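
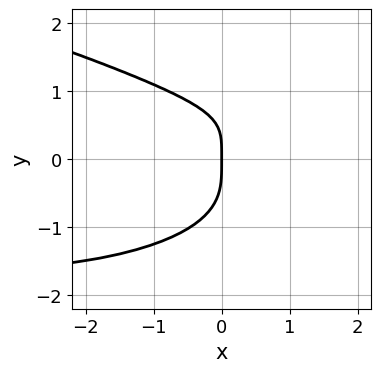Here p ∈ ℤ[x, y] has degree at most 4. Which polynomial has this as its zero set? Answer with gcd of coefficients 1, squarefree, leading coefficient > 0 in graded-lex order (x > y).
3*y^4 - x^2*y + 2*x*y^2 - 2*x*y + 3*x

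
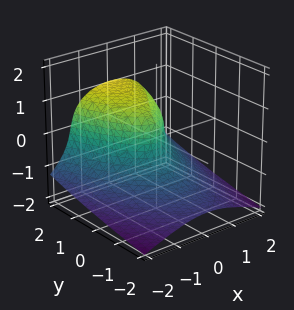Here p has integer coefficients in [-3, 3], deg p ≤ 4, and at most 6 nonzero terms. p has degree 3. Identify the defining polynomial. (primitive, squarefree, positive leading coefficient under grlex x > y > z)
deg p = 3. The shape is more complex than any degree-2 surface.
From the visible intercepts: it meets the y-axis at y = 0 (among the integer gridlines); it crosses the x-axis at the gridline x = 0; one z-axis crossing is at z = 0.
Putting this together gives p.

3*z^3 + 3*x^2 + y*z - 3*y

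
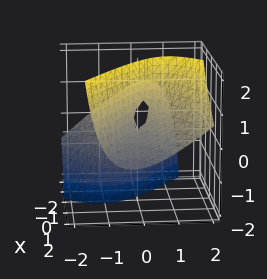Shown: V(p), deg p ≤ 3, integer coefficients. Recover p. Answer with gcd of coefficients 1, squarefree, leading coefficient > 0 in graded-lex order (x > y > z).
Degree: the shape is more complex than any degree-1 surface, so deg p = 2.
From the axis intercepts and sections: it crosses the z-axis at the gridline z = 0; it crosses the y-axis at the gridline y = 0.
Fitting integer coefficients to these (and the overall shape) gives p.

x^2 + 3*x*z - 3*y^2 + 3*y*z + z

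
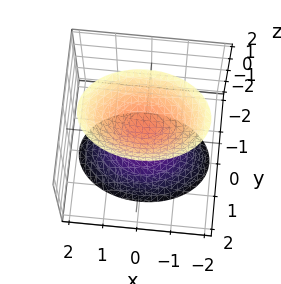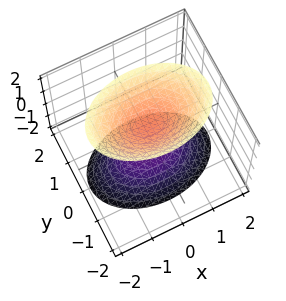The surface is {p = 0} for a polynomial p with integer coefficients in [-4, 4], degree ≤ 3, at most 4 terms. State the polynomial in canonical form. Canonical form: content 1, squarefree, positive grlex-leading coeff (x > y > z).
First, there are 2 components. They look like related sheets of one shape, so recover p as a whole.
Then, deg p = 2. Two sheets facing apart; a quadric.
Then, symmetries: the y ↦ −y reflection is a symmetry, so y appears only in even powers; mirror symmetry x ↦ −x ⇒ only even powers of x; the z ↦ −z reflection is a symmetry, so z appears only in even powers.
Then, from the visible intercepts: the z-axis gridline crossings are at z ∈ {-1, 1}; it misses every integer gridline on the y-axis; no x-intercept at any integer in the box.
Finally, together with the visible shape, these determine p as stated.

x^2 + 2*y^2 - z^2 + 1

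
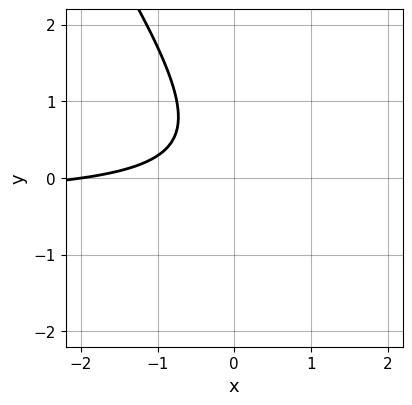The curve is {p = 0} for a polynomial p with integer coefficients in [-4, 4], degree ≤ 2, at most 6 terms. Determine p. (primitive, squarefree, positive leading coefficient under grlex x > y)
3*x*y + 2*y^2 + x - y + 2

1. The degree is 2 — no degree-1 curve has this shape.
2. Reading off the gridlines: one x-axis crossing is at x = -2; no y-intercept at any integer in the box.
3. Fitting integer coefficients to these (and the overall shape) gives p.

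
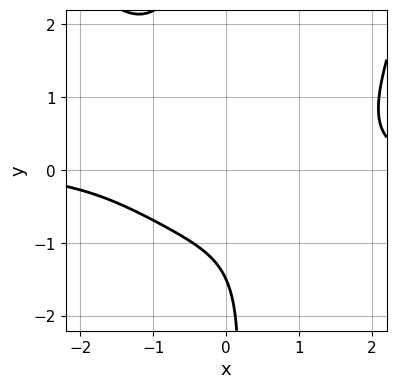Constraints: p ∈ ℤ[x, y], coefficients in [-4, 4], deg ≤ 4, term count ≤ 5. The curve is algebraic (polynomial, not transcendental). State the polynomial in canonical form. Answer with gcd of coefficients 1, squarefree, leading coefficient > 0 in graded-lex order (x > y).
(a) Degree: the shape is more complex than any degree-3 curve, so deg p = 4.
(b) From the visible intercepts: no x-intercept at any integer in the box.
(c) Together with the visible shape, these determine p as stated.

x^3*y - 2*x*y^2 - 2*y - 3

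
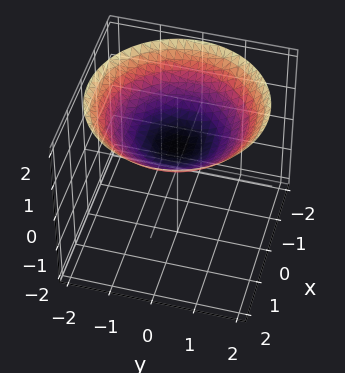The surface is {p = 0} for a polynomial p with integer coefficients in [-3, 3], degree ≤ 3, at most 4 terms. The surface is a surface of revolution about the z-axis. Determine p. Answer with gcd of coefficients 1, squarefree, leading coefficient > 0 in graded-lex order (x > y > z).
First, the degree is 2 — no degree-1 surface has this shape.
Next, symmetries: the surface is invariant under rotation about z: p = q(x² + y², z).
Next, against the integer gridlines: it misses every integer gridline on the y-axis; a circular section at z = 1 has radius exactly 1.
Finally, the integer polynomial consistent with all of this is the stated p.

x^2 + y^2 - 3*z + 2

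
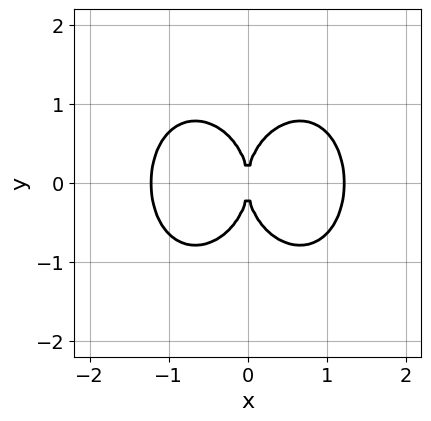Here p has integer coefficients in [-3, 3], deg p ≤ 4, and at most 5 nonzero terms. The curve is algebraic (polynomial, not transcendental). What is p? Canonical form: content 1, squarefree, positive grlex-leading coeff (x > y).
Degree: the shape is more complex than any degree-3 curve, so deg p = 4.
Symmetries: the x ↦ −x reflection is a symmetry, so x appears only in even powers; the y ↦ −y reflection is a symmetry, so y appears only in even powers.
Observable constraints: it crosses the y-axis at the gridline y = 0; it meets the x-axis at x = 0 (among the integer gridlines).
Assembling these constraints gives the stated polynomial.

2*x^4 + 2*x^2*y^2 + y^4 - 3*x^2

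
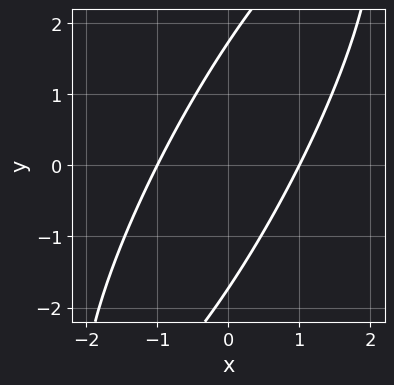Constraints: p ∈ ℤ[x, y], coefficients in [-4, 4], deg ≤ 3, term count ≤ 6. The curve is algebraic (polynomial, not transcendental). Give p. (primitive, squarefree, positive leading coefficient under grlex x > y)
3*x^2 - 3*x*y + y^2 - 3

1. The degree is 2 — the shape is more complex than any degree-1 curve.
2. Checking where it meets the axes: the x-axis gridline crossings are at x ∈ {-1, 1}.
3. Fitting integer coefficients to these (and the overall shape) gives p.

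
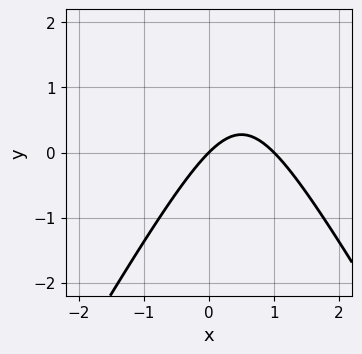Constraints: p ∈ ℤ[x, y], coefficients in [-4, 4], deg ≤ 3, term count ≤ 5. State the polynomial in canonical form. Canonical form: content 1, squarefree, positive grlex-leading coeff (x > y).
3*x^2 - y^2 - 3*x + 3*y

deg p = 2. No degree-1 curve has this shape.
From the visible intercepts: it crosses the y-axis at the gridline y = 0; among the integer gridlines, it crosses the x-axis at x ∈ {0, 1}.
Together with the visible shape, these determine p as stated.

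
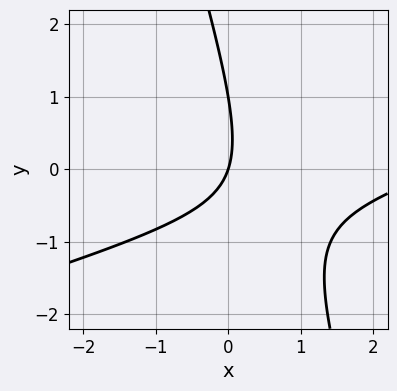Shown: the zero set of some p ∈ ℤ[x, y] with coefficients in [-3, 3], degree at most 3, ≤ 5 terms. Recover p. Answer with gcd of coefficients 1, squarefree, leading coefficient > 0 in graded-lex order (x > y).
x^2 - 3*x*y - y^2 - 3*x + y

First, degree: a generic line meets the curve in up to 2 points, so deg p = 2.
Then, reading off the gridlines: one x-axis crossing is at x = 0; among the integer gridlines, it crosses the y-axis at y ∈ {0, 1}.
Finally, the integer polynomial consistent with all of this is the stated p.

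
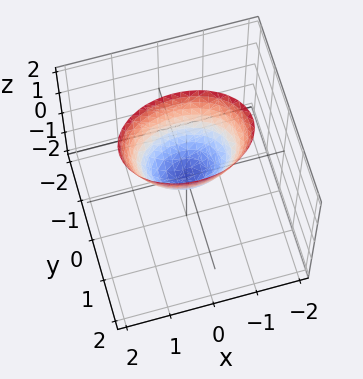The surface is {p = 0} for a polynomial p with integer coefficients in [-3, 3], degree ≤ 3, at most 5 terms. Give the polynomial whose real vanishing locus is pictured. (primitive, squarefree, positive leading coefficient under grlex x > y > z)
x^2 + 2*y^2 - z

The degree is 2 — a paraboloid; a quadric.
Symmetries: the x ↦ −x reflection is a symmetry, so x appears only in even powers; mirror symmetry y ↦ −y ⇒ only even powers of y.
Checking where it meets the axes: it meets the z-axis at z = 0 (among the integer gridlines); it meets the x-axis at x = 0 (among the integer gridlines); it meets the y-axis at y = 0 (among the integer gridlines).
Assembling these constraints gives the stated polynomial.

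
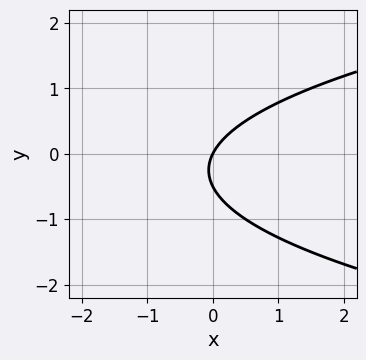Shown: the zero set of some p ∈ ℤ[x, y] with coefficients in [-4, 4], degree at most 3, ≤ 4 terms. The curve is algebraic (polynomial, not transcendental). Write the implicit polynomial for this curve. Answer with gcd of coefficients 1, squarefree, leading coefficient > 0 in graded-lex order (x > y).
First, degree: a generic line meets the curve in up to 2 points, so deg p = 2.
Next, against the integer gridlines: it meets the y-axis at y = 0 (among the integer gridlines); it meets the x-axis at x = 0 (among the integer gridlines).
Finally, assembling these constraints gives the stated polynomial.

2*y^2 - 2*x + y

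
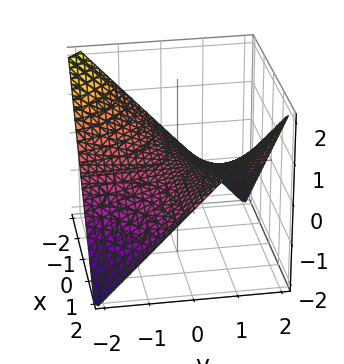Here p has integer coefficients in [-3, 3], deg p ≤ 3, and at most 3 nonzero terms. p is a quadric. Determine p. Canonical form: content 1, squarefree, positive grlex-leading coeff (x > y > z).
(a) The degree is 2 — a saddle surface; a quadric.
(b) Observable constraints: it meets the z-axis at z = 0 (among the integer gridlines); the visible x-axis segment lies entirely on the surface; every point of the y-axis in the box is on the surface.
(c) The integer polynomial consistent with all of this is the stated p.

x*y - 2*z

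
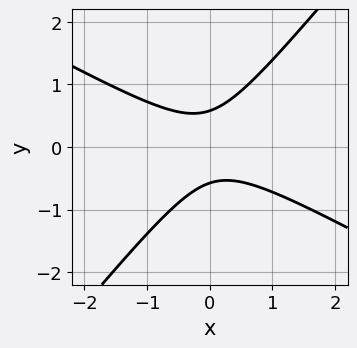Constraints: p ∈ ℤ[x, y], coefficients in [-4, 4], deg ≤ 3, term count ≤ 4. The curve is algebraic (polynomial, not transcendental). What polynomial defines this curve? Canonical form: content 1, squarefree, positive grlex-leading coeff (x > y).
2*x^2 + 2*x*y - 3*y^2 + 1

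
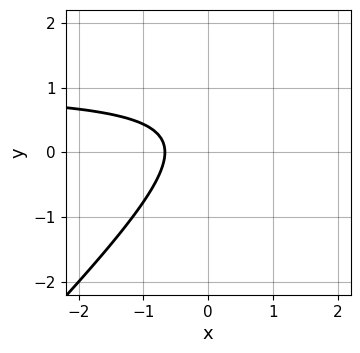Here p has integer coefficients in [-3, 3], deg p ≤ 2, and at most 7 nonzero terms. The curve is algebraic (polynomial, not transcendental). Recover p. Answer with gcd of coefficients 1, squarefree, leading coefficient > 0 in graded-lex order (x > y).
1. deg p = 2. No degree-1 curve has this shape.
2. From the visible intercepts: no y-intercept at any integer in the box.
3. These observations pin down the coefficients.

3*x*y - 3*y^2 - 3*x + 2*y - 2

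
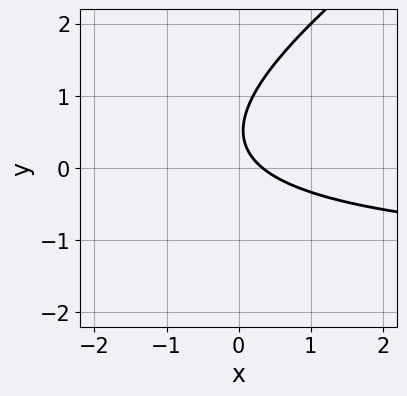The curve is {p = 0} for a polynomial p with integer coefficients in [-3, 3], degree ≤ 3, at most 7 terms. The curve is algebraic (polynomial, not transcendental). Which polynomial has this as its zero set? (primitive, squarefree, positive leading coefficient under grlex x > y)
1. deg p = 2. The shape is more complex than any degree-1 curve.
2. From the axis intercepts and sections: no y-intercept at any integer in the box.
3. Solving for integer coefficients yields p as stated.

2*x*y - 3*y^2 + 3*x + 3*y - 1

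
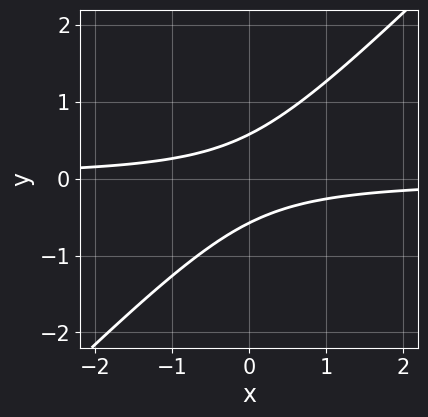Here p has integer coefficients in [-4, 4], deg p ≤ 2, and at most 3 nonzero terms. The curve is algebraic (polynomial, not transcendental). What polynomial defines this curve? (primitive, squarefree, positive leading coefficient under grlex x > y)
(a) The degree is 2 — no degree-1 curve has this shape.
(b) Observable constraints: no x-intercept at any integer in the box.
(c) Fitting integer coefficients to these (and the overall shape) gives p.

3*x*y - 3*y^2 + 1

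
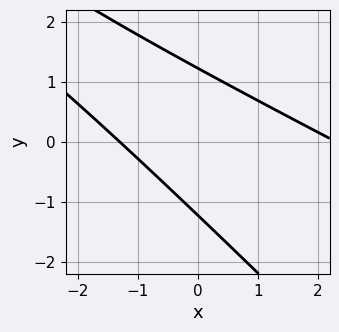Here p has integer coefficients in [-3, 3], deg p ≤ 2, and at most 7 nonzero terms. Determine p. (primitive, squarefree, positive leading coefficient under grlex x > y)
First, the degree is 2 — the shape is more complex than any degree-1 curve.
Finally, the integer polynomial consistent with all of this is the stated p.

x^2 + 3*x*y + 2*y^2 - x - 3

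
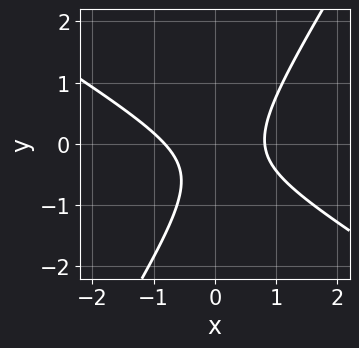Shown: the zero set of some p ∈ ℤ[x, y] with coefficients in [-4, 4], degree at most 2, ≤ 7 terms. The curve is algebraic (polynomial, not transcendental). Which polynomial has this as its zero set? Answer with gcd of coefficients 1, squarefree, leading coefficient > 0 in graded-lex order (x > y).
3*x^2 + 3*x*y - 3*y^2 - 2*y - 2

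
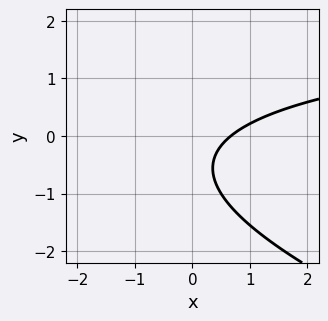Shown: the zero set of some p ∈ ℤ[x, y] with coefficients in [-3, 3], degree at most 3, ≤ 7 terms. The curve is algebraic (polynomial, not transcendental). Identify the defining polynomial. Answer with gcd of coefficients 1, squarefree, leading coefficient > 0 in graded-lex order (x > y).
x*y + 3*y^2 - 3*x + 3*y + 2

The degree is 2 — no degree-1 curve has this shape.
Observable constraints: no y-intercept at any integer in the box.
Together with the visible shape, these determine p as stated.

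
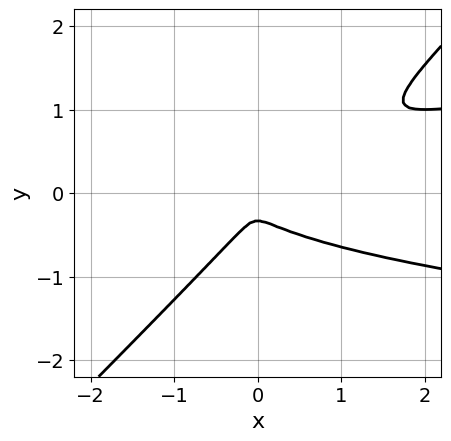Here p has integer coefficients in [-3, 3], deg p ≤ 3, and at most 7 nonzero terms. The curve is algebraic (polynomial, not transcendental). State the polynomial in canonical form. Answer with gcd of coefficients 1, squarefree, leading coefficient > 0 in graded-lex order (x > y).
3*x*y^2 - 3*y^3 - x^2 + x*y - y^2

First, degree: the shape is more complex than any degree-2 curve, so deg p = 3.
Finally, putting this together gives p.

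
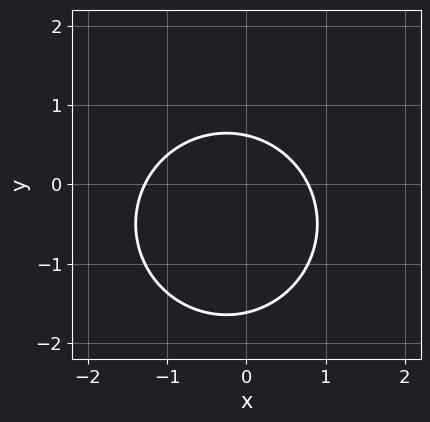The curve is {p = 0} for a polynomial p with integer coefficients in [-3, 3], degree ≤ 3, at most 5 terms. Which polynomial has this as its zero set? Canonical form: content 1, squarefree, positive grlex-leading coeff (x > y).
1. deg p = 2.
2. Putting this together gives p.

2*x^2 + 2*y^2 + x + 2*y - 2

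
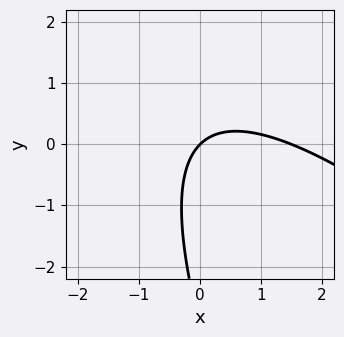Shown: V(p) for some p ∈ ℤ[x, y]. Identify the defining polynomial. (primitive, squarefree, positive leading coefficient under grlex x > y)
2*x^2 + 3*x*y + y^2 - 3*x + 3*y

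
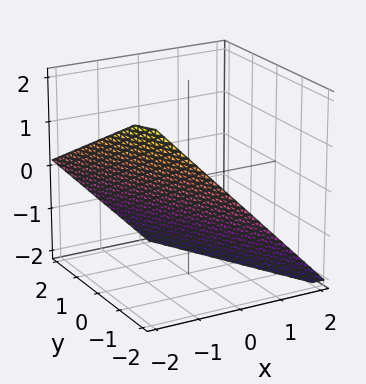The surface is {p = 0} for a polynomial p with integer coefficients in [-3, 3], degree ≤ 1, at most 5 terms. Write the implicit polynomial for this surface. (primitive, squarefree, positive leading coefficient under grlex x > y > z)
First, degree: every cross-section is a straight line — this is a plane, so deg p = 1.
Then, observable constraints: one y-axis crossing is at y = -2; it meets the x-axis at x = -1 (among the integer gridlines).
Finally, fitting integer coefficients to these (and the overall shape) gives p. Check: (0, 0, -1) on the z-axis lies on the surface, and p(0, 0, -1) = 0. ✓

2*x + y + 2*z + 2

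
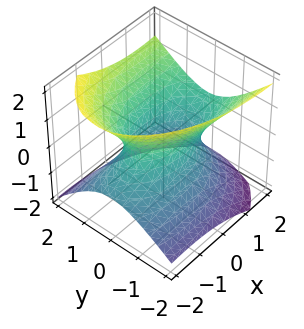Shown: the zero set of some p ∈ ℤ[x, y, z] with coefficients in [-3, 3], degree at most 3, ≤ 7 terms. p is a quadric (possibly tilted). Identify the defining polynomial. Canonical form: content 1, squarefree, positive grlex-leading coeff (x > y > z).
The degree is 2 — no degree-1 surface has this shape.
Observable constraints: no z-intercept at any integer in the box.
Putting this together gives p.

x^2 - 2*x*z + 3*y^2 - y*z - 3*z^2 - 2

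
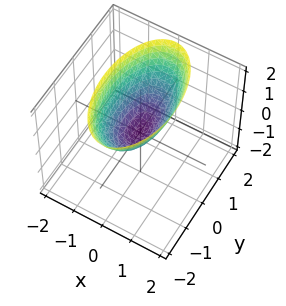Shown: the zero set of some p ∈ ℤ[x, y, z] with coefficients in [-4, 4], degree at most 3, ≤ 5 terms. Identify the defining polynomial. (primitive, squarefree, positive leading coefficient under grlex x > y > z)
First, the degree is 2 — a single bowl opening along one axis; a quadric.
Then, symmetries: mirror symmetry x ↦ −x ⇒ only even powers of x; the y ↦ −y reflection is a symmetry, so y appears only in even powers.
Next, checking where it meets the axes: it meets the y-axis at y = 0 (among the integer gridlines); it crosses the x-axis at the gridline x = 0.
Finally, together with the visible shape, these determine p as stated.

3*x^2 + y^2 - 2*z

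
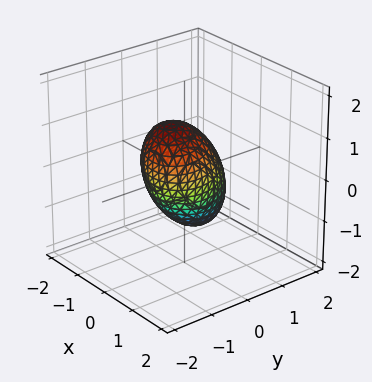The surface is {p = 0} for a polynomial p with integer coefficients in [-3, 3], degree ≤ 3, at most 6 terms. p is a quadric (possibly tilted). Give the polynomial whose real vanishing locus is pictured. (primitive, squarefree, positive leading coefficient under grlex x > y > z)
1. The degree is 2 — no degree-1 surface has this shape.
2. Checking where it meets the axes: among the integer gridlines, it crosses the y-axis at y ∈ {-1, 1}; the x-axis gridline crossings are at x ∈ {-1, 1}.
3. Matching integer coefficients to the picture gives p.

3*x^2 + 2*x*y + 3*y^2 + 2*y*z + 2*z^2 - 3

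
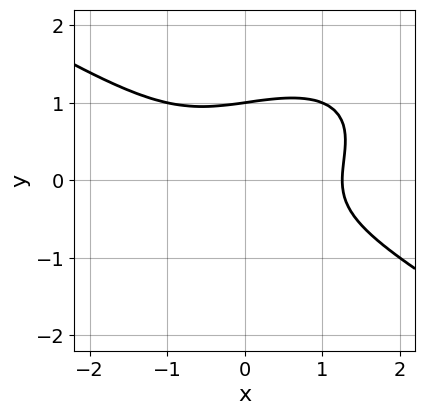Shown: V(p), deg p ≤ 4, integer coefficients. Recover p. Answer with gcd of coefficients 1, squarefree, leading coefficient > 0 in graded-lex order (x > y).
x^3 - x*y^2 + 3*y^3 - y^2 - 2

1. The degree is 3 — no degree-2 curve has this shape.
2. Observable constraints: one y-axis crossing is at y = 1.
3. Assembling these constraints gives the stated polynomial.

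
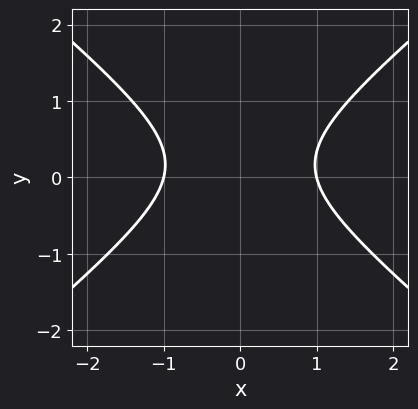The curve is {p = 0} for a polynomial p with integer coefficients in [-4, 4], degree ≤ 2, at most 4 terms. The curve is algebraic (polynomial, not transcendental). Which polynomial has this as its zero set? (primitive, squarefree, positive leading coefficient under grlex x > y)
First, the degree is 2 — a generic line meets the curve in up to 2 points.
Then, symmetries: the x ↦ −x reflection is a symmetry, so x appears only in even powers.
Next, reading off the gridlines: the curve avoids every integer y-axis point in the box; the x-axis gridline crossings are at x ∈ {-1, 1}.
Finally, together with the visible shape, these determine p as stated.

2*x^2 - 3*y^2 + y - 2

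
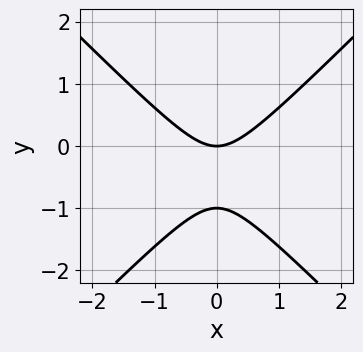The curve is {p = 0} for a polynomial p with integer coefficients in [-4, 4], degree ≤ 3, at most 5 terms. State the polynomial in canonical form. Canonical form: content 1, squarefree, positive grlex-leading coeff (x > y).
x^2 - y^2 - y

1. Degree: the shape is more complex than any degree-1 curve, so deg p = 2.
2. Symmetries: it's symmetric under x → −x, forcing even powers of x.
3. Checking where it meets the axes: the y-axis gridline crossings are at y ∈ {-1, 0}; it meets the x-axis at x = 0 (among the integer gridlines).
4. Fitting integer coefficients to these (and the overall shape) gives p.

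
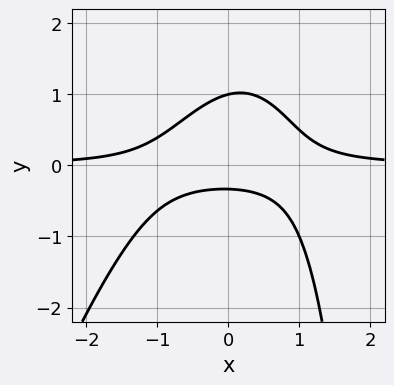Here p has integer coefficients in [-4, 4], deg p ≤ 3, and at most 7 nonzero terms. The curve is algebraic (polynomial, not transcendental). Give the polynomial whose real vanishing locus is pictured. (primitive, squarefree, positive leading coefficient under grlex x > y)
3*x^2*y - x*y^2 + 3*y^2 - 2*y - 1

First, degree: the shape is more complex than any degree-2 curve, so deg p = 3.
Then, reading off the gridlines: the curve avoids every integer x-axis point in the box; it meets the y-axis at y = 1 (among the integer gridlines).
Finally, assembling these constraints gives the stated polynomial.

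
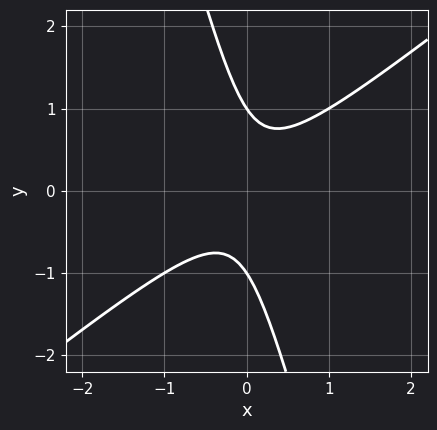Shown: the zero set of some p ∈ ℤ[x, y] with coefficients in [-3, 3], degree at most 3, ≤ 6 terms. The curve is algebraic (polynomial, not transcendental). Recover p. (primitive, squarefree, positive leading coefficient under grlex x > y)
First, degree: the shape is more complex than any degree-1 curve, so deg p = 2.
Then, observable constraints: among the integer gridlines, it crosses the y-axis at y ∈ {-1, 1}; the curve avoids every integer x-axis point in the box.
Finally, fitting integer coefficients to these (and the overall shape) gives p.

3*x^2 - 3*x*y - y^2 + 1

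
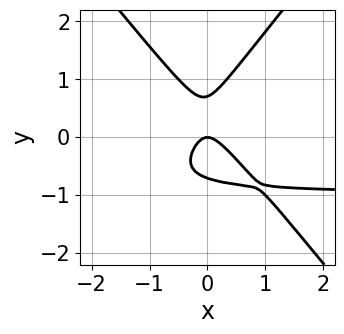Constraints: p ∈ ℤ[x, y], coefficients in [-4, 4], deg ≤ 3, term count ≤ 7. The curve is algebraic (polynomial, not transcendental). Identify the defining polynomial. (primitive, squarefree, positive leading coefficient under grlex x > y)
3*x^2*y - 2*y^3 + 3*x^2 + x*y + y

Degree: no degree-2 curve has this shape, so deg p = 3.
From the visible intercepts: it crosses the y-axis at the gridline y = 0; it meets the x-axis at x = 0 (among the integer gridlines).
Putting this together gives p.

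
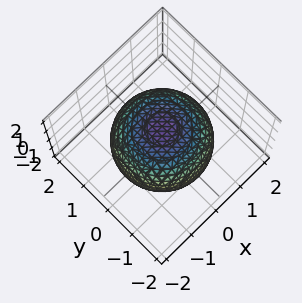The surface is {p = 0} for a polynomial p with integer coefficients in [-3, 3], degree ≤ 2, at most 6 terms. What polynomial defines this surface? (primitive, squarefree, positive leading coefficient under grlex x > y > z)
(a) Degree: bounded and convex; a quadric, so deg p = 2.
(b) Symmetry: every cross-section ⟂ z is a circle, so x, y appear only via x² + y²; it's symmetric under z → −z, forcing even powers of z.
(c) Checking where it meets the axes: a circular section at z = 1 has radius exactly 1.
(d) Assembling these constraints gives the stated polynomial.

x^2 + y^2 + z^2 - 2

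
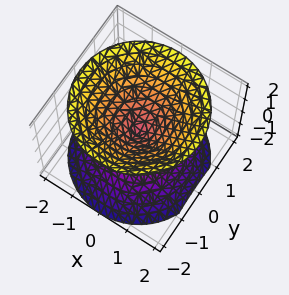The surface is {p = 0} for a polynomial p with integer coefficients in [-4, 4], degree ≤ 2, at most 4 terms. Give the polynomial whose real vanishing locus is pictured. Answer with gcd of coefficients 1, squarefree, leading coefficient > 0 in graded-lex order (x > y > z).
x^2 + y^2 - z^2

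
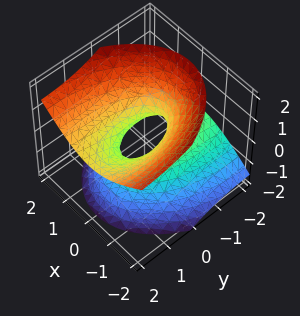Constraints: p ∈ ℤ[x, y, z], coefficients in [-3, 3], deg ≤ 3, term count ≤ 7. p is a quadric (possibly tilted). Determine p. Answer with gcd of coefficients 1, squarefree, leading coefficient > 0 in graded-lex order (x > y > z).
1. deg p = 2.
2. Reading off the gridlines: among the integer gridlines, it crosses the y-axis at y ∈ {-1, 1}; the surface avoids every integer z-axis point in the box.
3. Putting this together gives p.

3*x^2 + y^2 - 3*y*z - 3*z^2 - 1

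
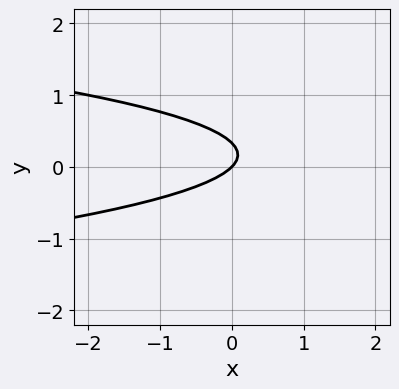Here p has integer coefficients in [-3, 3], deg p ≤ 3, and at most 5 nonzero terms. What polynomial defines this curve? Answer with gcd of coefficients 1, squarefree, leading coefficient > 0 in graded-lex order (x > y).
3*y^2 + x - y

First, the degree is 2 — no degree-1 curve has this shape.
Then, checking where it meets the axes: it crosses the x-axis at the gridline x = 0; it crosses the y-axis at the gridline y = 0.
Finally, the integer polynomial consistent with all of this is the stated p.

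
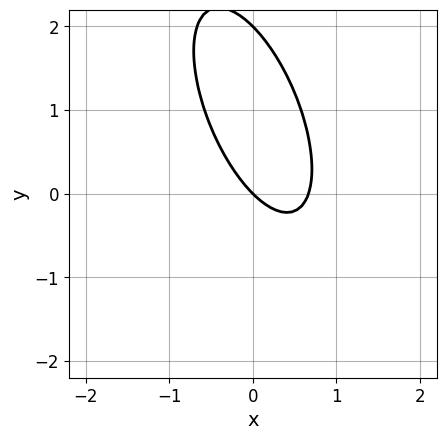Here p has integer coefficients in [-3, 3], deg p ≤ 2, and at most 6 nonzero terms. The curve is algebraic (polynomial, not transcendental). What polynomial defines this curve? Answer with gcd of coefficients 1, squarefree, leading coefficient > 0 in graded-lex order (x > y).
3*x^2 + 2*x*y + y^2 - 2*x - 2*y

Degree: the shape is more complex than any degree-1 curve, so deg p = 2.
From the axis intercepts and sections: among the integer gridlines, it crosses the y-axis at y ∈ {0, 2}; one x-axis crossing is at x = 0.
Together with the visible shape, these determine p as stated.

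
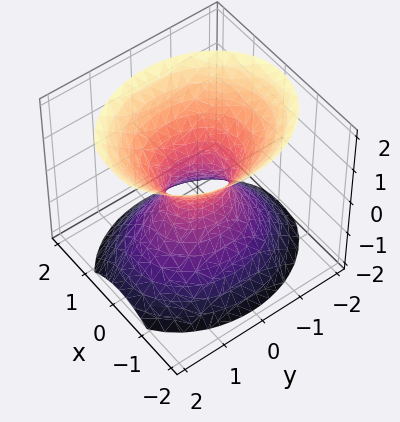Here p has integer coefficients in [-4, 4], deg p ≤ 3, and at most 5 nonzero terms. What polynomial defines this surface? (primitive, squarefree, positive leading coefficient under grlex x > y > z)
First, degree: one connected sheet with a waist; a quadric, so deg p = 2.
Next, symmetries: the x ↦ −x reflection is a symmetry, so x appears only in even powers; it's symmetric under y → −y, forcing even powers of y; the z ↦ −z reflection is a symmetry, so z appears only in even powers.
Then, from the visible intercepts: it misses every integer gridline on the z-axis.
Finally, together with the visible shape, these determine p as stated.

3*x^2 + 2*y^2 - 2*z^2 - 1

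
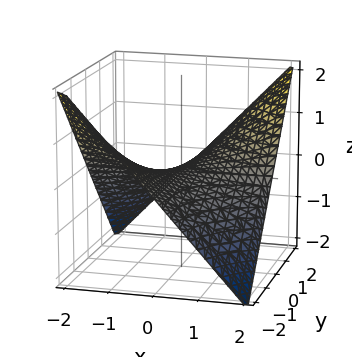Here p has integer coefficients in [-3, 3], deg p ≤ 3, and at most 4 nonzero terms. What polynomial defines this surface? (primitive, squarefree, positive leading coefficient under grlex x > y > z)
(a) Degree: a saddle surface; a quadric, so deg p = 2.
(b) Checking where it meets the axes: it meets the z-axis at z = 0 (among the integer gridlines); every point of the y-axis in the box is on the surface; the visible x-axis segment lies entirely on the surface.
(c) Matching integer coefficients to the picture gives p.

x*y - 2*z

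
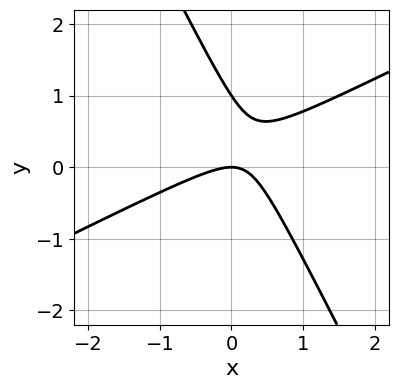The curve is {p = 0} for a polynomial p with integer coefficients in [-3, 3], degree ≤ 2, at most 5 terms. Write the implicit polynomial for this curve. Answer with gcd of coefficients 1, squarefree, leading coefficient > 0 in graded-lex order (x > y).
(a) Degree: a generic line meets the curve in up to 2 points, so deg p = 2.
(b) From the axis intercepts and sections: among the integer gridlines, it crosses the y-axis at y ∈ {0, 1}; it meets the x-axis at x = 0 (among the integer gridlines).
(c) These observations pin down the coefficients.

2*x^2 - 3*x*y - 2*y^2 + 2*y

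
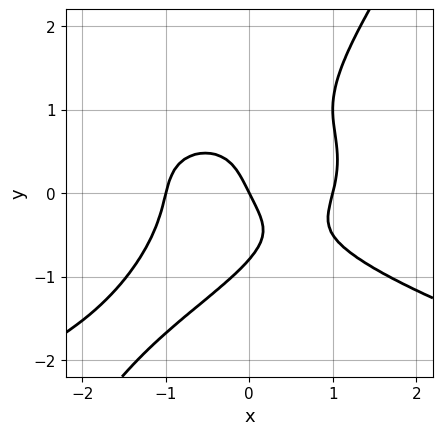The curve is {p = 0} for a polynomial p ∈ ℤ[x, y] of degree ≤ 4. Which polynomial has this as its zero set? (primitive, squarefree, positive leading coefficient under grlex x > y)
3*x*y^3 - 2*y^4 + 2*x^3 - 2*x - y

deg p = 4. The shape is more complex than any degree-3 curve.
Against the integer gridlines: it crosses the y-axis at the gridline y = 0; among the integer gridlines, it crosses the x-axis at x ∈ {-1, 0, 1}.
The integer polynomial consistent with all of this is the stated p.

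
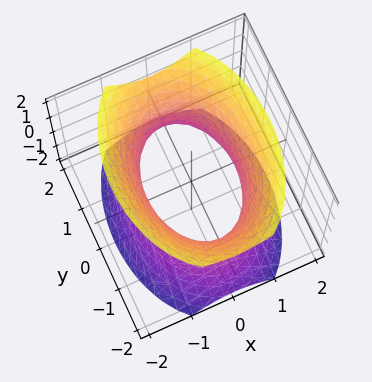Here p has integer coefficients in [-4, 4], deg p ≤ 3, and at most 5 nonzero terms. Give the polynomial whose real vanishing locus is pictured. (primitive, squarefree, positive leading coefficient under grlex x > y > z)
2*x^2 + y^2 - z^2 - 2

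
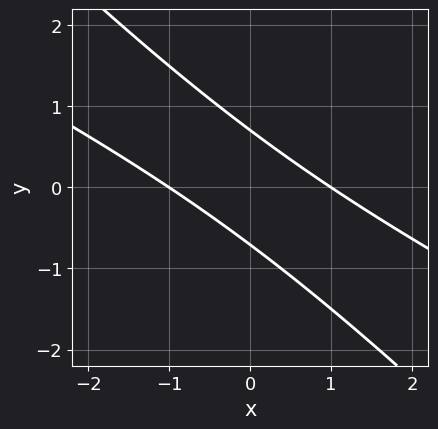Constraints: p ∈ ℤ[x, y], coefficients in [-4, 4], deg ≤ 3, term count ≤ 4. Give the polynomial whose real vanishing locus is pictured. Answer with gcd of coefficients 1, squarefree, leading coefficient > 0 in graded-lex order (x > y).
1. The degree is 2 — a generic line meets the curve in up to 2 points.
2. Reading off the gridlines: among the integer gridlines, it crosses the x-axis at x ∈ {-1, 1}.
3. Fitting integer coefficients to these (and the overall shape) gives p.

x^2 + 3*x*y + 2*y^2 - 1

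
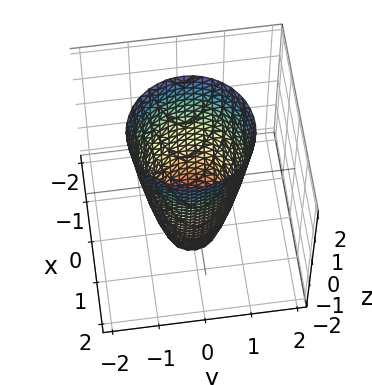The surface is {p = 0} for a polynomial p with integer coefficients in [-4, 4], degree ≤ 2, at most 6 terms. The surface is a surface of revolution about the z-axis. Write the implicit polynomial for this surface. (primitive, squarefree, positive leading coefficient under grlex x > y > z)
3*x^2 + 3*y^2 - z - 3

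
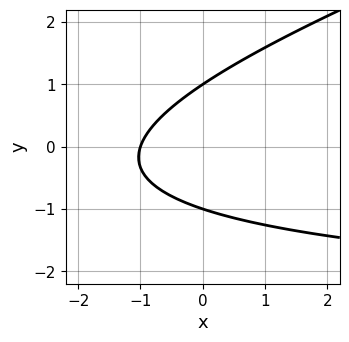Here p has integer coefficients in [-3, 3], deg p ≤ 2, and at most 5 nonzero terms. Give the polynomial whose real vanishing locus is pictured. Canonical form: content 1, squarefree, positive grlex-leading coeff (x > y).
x*y - 3*y^2 + 3*x + 3

The degree is 2 — a generic line meets the curve in up to 2 points.
Reading off the gridlines: among the integer gridlines, it crosses the y-axis at y ∈ {-1, 1}; one x-axis crossing is at x = -1.
Putting this together gives p.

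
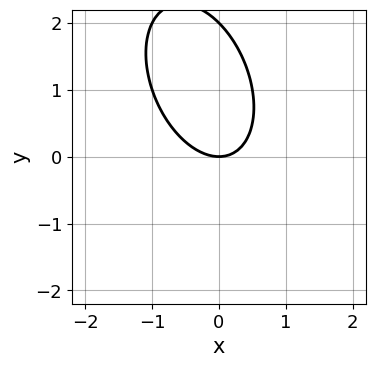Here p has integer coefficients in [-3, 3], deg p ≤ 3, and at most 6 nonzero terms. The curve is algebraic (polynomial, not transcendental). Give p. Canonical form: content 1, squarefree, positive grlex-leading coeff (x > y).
First, deg p = 2.
Then, reading off the gridlines: one x-axis crossing is at x = 0; among the integer gridlines, it crosses the y-axis at y ∈ {0, 2}.
Finally, solving for integer coefficients yields p as stated.

2*x^2 + x*y + y^2 - 2*y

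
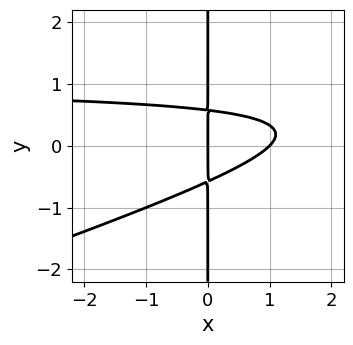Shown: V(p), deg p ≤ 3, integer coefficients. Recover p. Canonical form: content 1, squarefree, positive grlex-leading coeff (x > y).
1. The degree is 3 — a generic line meets the curve in up to 3 points.
2. Checking where it meets the axes: every point of the y-axis in the box is on the curve; among the integer gridlines, it crosses the x-axis at x ∈ {0, 1}.
3. Fitting integer coefficients to these (and the overall shape) gives p.

x^2*y - 3*x*y^2 - x^2 + x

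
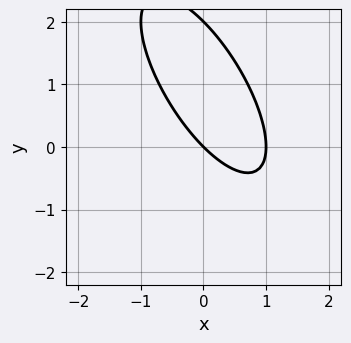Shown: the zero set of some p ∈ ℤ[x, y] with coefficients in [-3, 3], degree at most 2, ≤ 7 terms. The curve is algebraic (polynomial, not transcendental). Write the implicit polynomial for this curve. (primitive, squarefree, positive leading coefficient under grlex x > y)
The degree is 2 — the shape is more complex than any degree-1 curve.
From the axis intercepts and sections: among the integer gridlines, it crosses the y-axis at y ∈ {0, 2}; the x-axis gridline crossings are at x ∈ {0, 1}.
Putting this together gives p.

2*x^2 + 2*x*y + y^2 - 2*x - 2*y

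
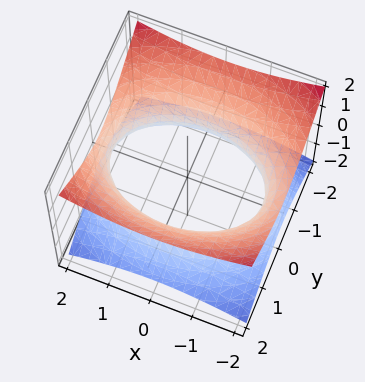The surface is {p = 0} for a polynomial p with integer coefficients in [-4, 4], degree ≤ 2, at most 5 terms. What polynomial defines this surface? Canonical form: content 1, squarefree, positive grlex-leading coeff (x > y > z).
1. Degree: one connected sheet with a waist; a quadric, so deg p = 2.
2. Symmetries: the y ↦ −y reflection is a symmetry, so y appears only in even powers; it's symmetric under x → −x, forcing even powers of x; the z ↦ −z reflection is a symmetry, so z appears only in even powers.
3. Observable constraints: the surface avoids every integer z-axis point in the box.
4. Matching integer coefficients to the picture gives p.

x^2 + 2*y^2 - 3*z^2 - 3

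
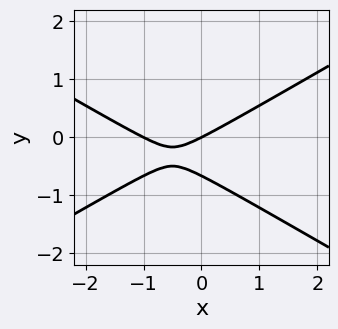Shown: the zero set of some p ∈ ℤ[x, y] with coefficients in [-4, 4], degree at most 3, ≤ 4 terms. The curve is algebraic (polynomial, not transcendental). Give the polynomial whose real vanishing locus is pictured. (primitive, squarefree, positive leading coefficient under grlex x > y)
x^2 - 3*y^2 + x - 2*y

First, deg p = 2.
Then, from the axis intercepts and sections: among the integer gridlines, it crosses the x-axis at x ∈ {-1, 0}; it meets the y-axis at y = 0 (among the integer gridlines).
Finally, assembling these constraints gives the stated polynomial.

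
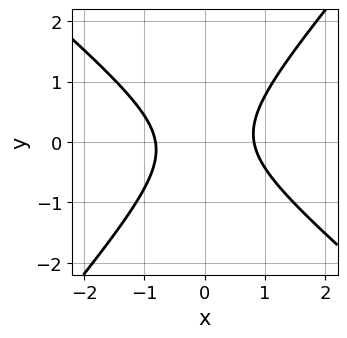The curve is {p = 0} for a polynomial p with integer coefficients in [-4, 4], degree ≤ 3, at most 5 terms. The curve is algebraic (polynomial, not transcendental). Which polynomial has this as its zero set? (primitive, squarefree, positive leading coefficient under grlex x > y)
3*x^2 + x*y - 3*y^2 - 2

(a) Degree: a generic line meets the curve in up to 2 points, so deg p = 2.
(b) From the axis intercepts and sections: it misses every integer gridline on the y-axis.
(c) Putting this together gives p.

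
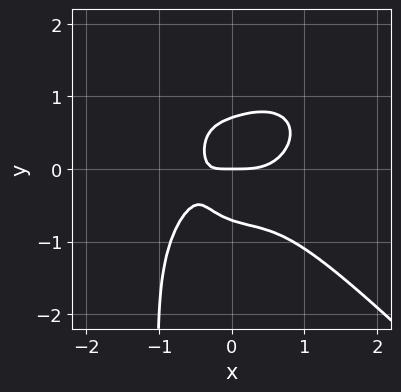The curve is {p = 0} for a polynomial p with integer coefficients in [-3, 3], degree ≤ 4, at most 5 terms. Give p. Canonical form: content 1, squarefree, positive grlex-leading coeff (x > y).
(a) The degree is 4 — no degree-3 curve has this shape.
(b) From the visible intercepts: it meets the x-axis at x = 0 (among the integer gridlines); it crosses the y-axis at the gridline y = 0.
(c) Assembling these constraints gives the stated polynomial.

2*x^4 + 2*x*y^3 + 2*y^3 - 2*x*y - y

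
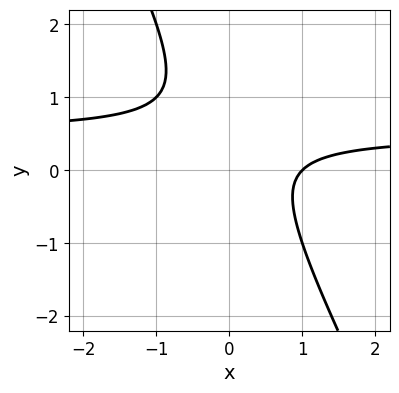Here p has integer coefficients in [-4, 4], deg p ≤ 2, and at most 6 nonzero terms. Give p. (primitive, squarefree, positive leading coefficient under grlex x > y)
2*x*y + y^2 - x - y + 1

First, the degree is 2 — the shape is more complex than any degree-1 curve.
Next, from the visible intercepts: it crosses the x-axis at the gridline x = 1; it misses every integer gridline on the y-axis.
Finally, fitting integer coefficients to these (and the overall shape) gives p.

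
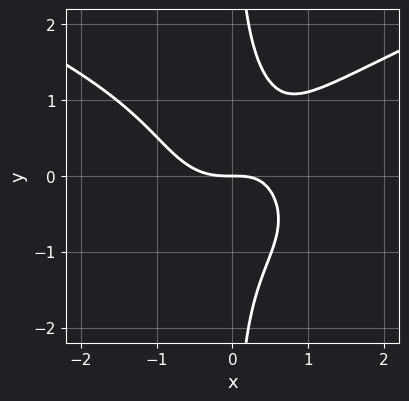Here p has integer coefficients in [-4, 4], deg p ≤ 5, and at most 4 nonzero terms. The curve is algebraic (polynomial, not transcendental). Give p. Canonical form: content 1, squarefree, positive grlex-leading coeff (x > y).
1. Degree: a generic line meets the curve in up to 4 points, so deg p = 4.
2. Checking where it meets the axes: it crosses the x-axis at the gridline x = 0; one y-axis crossing is at y = 0.
3. Assembling these constraints gives the stated polynomial.

3*x*y^3 - 3*x^3 + 2*x*y - 3*y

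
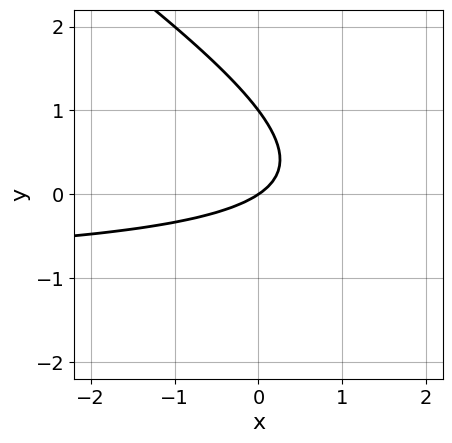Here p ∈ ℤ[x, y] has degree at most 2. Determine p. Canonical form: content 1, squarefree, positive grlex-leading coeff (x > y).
Degree: a generic line meets the curve in up to 2 points, so deg p = 2.
Reading off the gridlines: the y-axis gridline crossings are at y ∈ {0, 1}; it crosses the x-axis at the gridline x = 0.
Solving for integer coefficients yields p as stated.

2*x*y + 3*y^2 + 2*x - 3*y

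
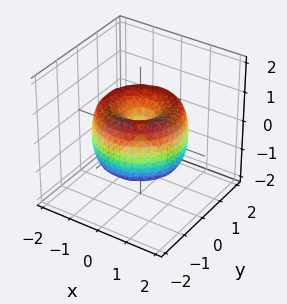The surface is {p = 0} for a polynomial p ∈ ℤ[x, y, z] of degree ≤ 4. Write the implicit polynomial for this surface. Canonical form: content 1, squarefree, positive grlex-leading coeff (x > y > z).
x^4 + 2*x^2*y^2 + y^4 - 2*x^2 - 2*y^2 + z^2

1. The degree is 4 — no degree-3 surface has this shape.
2. Symmetries: rotational symmetry about the z-axis ⇒ p depends on x, y only through x² + y².
3. From the visible intercepts: one y-axis crossing is at y = 0; it meets the z-axis at z = 0 (among the integer gridlines); one x-axis crossing is at x = 0; a circular section at z = 0 has radius between 1 and 2.
4. Solving for integer coefficients yields p as stated.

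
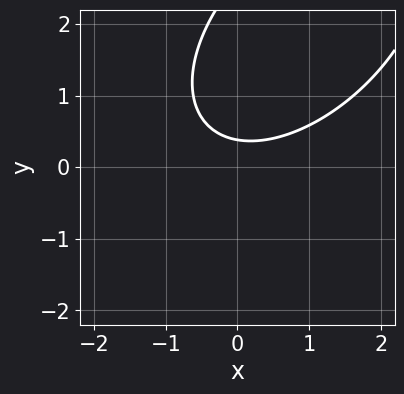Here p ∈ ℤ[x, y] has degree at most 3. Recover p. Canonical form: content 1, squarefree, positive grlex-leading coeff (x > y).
x^2 - x*y + y^2 - 3*y + 1

1. The degree is 2 — a generic line meets the curve in up to 2 points.
2. Reading off the gridlines: no x-intercept at any integer in the box.
3. These observations pin down the coefficients.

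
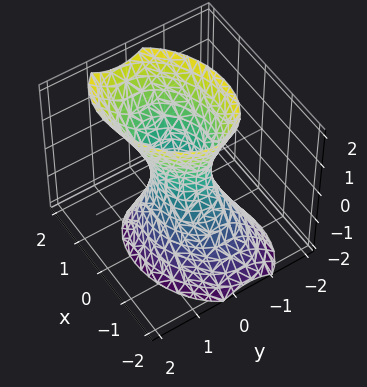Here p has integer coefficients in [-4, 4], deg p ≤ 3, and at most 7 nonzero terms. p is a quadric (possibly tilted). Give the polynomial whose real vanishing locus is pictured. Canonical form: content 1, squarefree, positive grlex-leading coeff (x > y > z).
2*x^2 - x*y - x*z + 3*y^2 - z^2 - 1

(a) Degree: the shape is more complex than any degree-1 surface, so deg p = 2.
(b) From the visible intercepts: it misses every integer gridline on the z-axis.
(c) Fitting integer coefficients to these (and the overall shape) gives p.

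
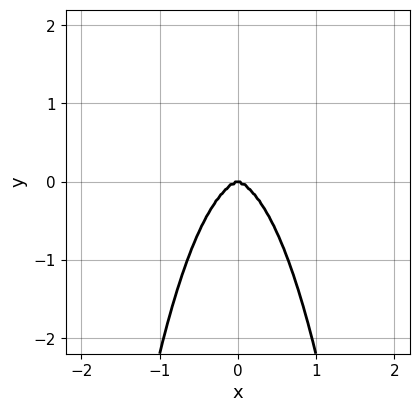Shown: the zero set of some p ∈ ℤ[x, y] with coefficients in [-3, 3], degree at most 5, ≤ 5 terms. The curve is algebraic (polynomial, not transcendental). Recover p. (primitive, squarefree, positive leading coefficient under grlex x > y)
(a) The degree is 4 — a generic line meets the curve in up to 4 points.
(b) Symmetries: mirror symmetry x ↦ −x ⇒ only even powers of x.
(c) Observable constraints: one y-axis crossing is at y = 0; one x-axis crossing is at x = 0.
(d) Solving for integer coefficients yields p as stated.

x^4 + 2*x^2*y^2 + y^3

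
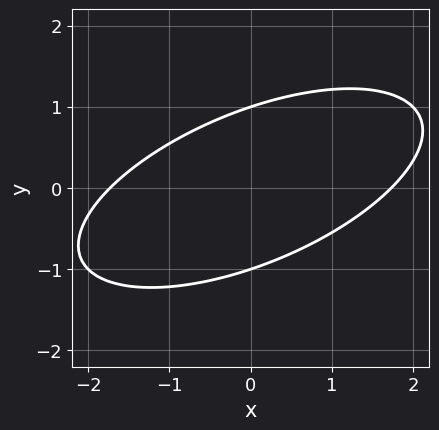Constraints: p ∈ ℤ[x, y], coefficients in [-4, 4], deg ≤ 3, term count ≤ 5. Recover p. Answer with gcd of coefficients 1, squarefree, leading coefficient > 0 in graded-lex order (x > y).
1. deg p = 2. A generic line meets the curve in up to 2 points.
2. From the visible intercepts: the y-axis gridline crossings are at y ∈ {-1, 1}.
3. Fitting integer coefficients to these (and the overall shape) gives p.

x^2 - 2*x*y + 3*y^2 - 3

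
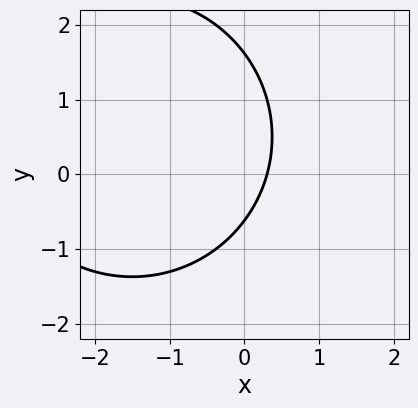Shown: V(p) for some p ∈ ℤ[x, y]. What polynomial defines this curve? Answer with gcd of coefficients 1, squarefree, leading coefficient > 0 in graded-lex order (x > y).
(a) Degree: a generic line meets the curve in up to 2 points, so deg p = 2.
(b) Matching integer coefficients to the picture gives p.

x^2 + y^2 + 3*x - y - 1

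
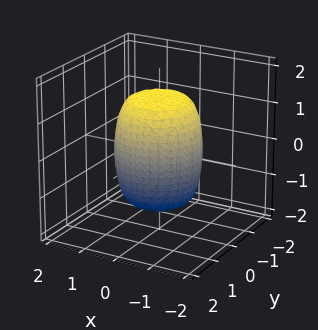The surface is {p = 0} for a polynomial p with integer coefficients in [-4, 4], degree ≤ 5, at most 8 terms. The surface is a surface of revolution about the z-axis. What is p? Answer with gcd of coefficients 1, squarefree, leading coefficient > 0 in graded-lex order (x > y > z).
The degree is 4 — the shape is more complex than any degree-3 surface.
Symmetries: rotational symmetry about the z-axis ⇒ p depends on x, y only through x² + y².
From the visible intercepts: a circular section at z = 0 has radius between 1 and 2.
Together with the visible shape, these determine p as stated.

2*x^4 + 4*x^2*y^2 + 2*y^4 - x^2 - y^2 + z^2 - 2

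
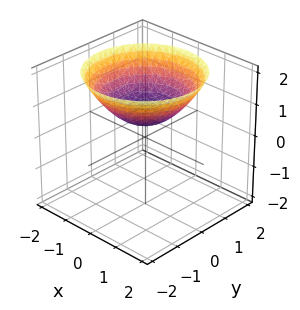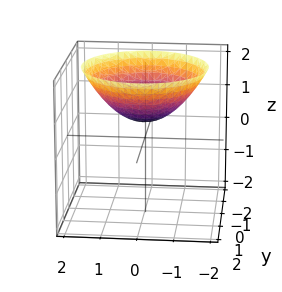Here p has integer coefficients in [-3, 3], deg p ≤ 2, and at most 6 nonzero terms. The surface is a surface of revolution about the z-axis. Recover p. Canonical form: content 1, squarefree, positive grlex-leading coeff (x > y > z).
x^2 + y^2 - 2*z + 1

(a) The degree is 2 — the shape is more complex than any degree-1 surface.
(b) Symmetries: rotational symmetry about the z-axis ⇒ p depends on x, y only through x² + y².
(c) Against the integer gridlines: no x-intercept at any integer in the box; a circular section at z = 1 has radius exactly 1; the surface avoids every integer y-axis point in the box.
(d) Fitting integer coefficients to these (and the overall shape) gives p.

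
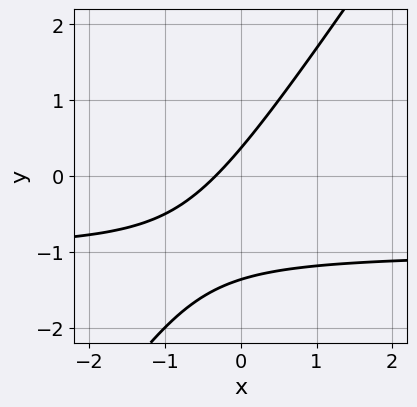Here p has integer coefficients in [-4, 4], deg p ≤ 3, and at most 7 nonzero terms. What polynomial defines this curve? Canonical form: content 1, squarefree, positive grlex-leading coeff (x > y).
3*x*y - 2*y^2 + 3*x - 2*y + 1

(a) deg p = 2. The shape is more complex than any degree-1 curve.
(b) Putting this together gives p.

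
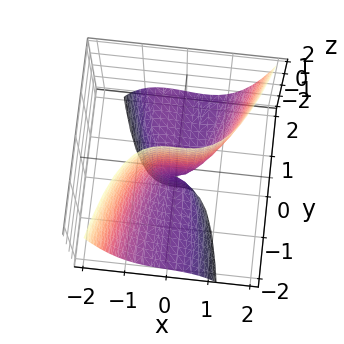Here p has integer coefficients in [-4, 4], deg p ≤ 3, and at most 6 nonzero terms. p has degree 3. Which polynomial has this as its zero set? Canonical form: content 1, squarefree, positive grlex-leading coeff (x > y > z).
3*x^3 - x*y - 3*y*z - 3*y

1. Degree: no degree-2 surface has this shape, so deg p = 3.
2. Reading off the gridlines: it meets the y-axis at y = 0 (among the integer gridlines); the visible z-axis segment lies entirely on the surface.
3. Together with the visible shape, these determine p as stated.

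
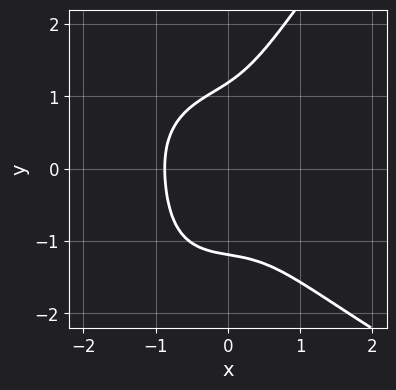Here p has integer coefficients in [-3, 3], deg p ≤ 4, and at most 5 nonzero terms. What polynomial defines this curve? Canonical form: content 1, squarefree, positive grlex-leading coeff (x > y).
x*y^3 - y^4 + 3*x^3 + 2*x*y^2 + 2

First, the degree is 4 — a generic line meets the curve in up to 4 points.
Finally, solving for integer coefficients yields p as stated.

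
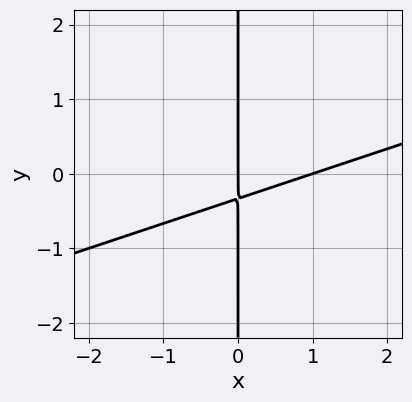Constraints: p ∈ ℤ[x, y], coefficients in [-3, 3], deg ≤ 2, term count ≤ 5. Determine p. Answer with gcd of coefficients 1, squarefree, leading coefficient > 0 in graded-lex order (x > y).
Degree: the shape is more complex than any degree-1 curve, so deg p = 2.
From the axis intercepts and sections: every point of the y-axis in the box is on the curve; the x-axis gridline crossings are at x ∈ {0, 1}.
Assembling these constraints gives the stated polynomial.

x^2 - 3*x*y - x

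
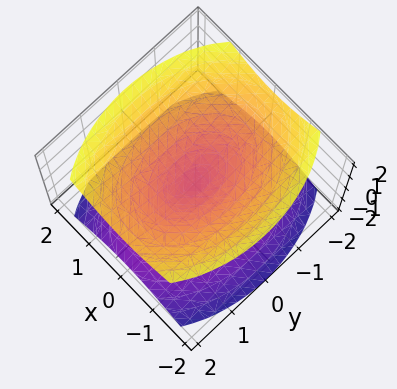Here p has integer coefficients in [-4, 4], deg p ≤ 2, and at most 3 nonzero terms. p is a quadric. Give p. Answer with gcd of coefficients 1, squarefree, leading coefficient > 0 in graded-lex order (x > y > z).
First, there are 2 components. They look like related sheets of one shape, so recover p as a whole.
Next, degree: a double cone through the origin; a quadric, so deg p = 2.
Next, symmetries: mirror symmetry x ↦ −x ⇒ only even powers of x; mirror symmetry y ↦ −y ⇒ only even powers of y; the z ↦ −z reflection is a symmetry, so z appears only in even powers.
Then, observable constraints: it crosses the z-axis at the gridline z = 0; one x-axis crossing is at x = 0.
Finally, fitting integer coefficients to these (and the overall shape) gives p.

2*x^2 + y^2 - 2*z^2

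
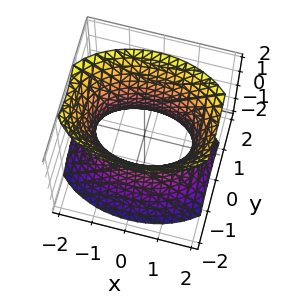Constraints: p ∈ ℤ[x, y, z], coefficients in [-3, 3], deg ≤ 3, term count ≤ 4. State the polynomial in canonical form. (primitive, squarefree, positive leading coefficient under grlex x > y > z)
x^2 + 2*y^2 - z^2 - 2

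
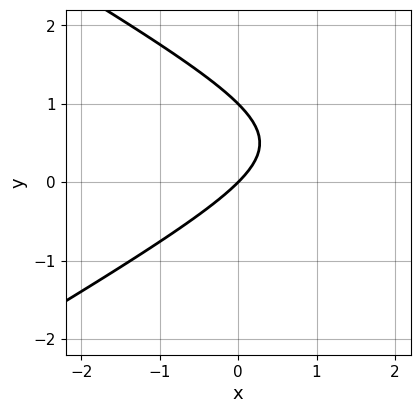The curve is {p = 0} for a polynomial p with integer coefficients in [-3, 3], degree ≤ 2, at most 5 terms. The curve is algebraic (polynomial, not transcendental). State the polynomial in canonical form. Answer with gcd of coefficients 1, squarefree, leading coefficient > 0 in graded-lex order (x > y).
1. Degree: the shape is more complex than any degree-1 curve, so deg p = 2.
2. Observable constraints: it meets the x-axis at x = 0 (among the integer gridlines); among the integer gridlines, it crosses the y-axis at y ∈ {0, 1}.
3. Matching integer coefficients to the picture gives p.

x^2 - 3*y^2 - 3*x + 3*y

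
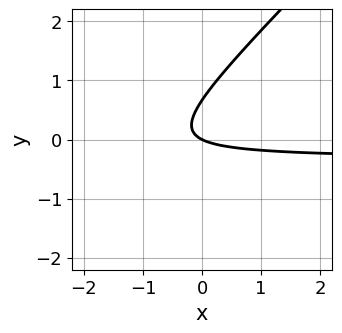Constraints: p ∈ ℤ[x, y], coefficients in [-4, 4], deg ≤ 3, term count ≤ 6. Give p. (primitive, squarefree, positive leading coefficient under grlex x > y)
3*x*y - 3*y^2 + x + 2*y

(a) Degree: a generic line meets the curve in up to 2 points, so deg p = 2.
(b) Checking where it meets the axes: it crosses the x-axis at the gridline x = 0; it crosses the y-axis at the gridline y = 0.
(c) Fitting integer coefficients to these (and the overall shape) gives p.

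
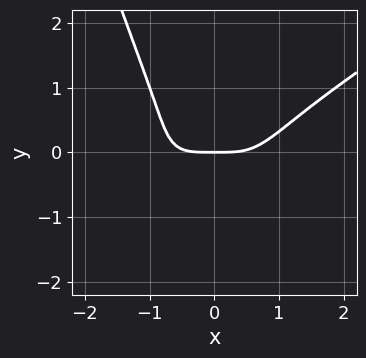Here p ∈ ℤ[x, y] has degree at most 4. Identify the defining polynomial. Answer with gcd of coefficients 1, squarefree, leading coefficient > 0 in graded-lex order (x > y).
deg p = 4. The shape is more complex than any degree-3 curve.
From the axis intercepts and sections: it meets the y-axis at y = 0 (among the integer gridlines); one x-axis crossing is at x = 0.
Solving for integer coefficients yields p as stated.

2*x^4 - 3*x^3*y - 2*y^3 - 3*y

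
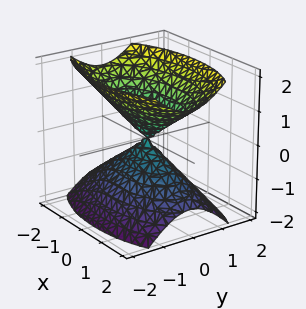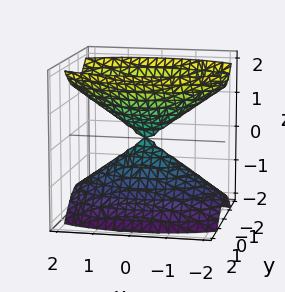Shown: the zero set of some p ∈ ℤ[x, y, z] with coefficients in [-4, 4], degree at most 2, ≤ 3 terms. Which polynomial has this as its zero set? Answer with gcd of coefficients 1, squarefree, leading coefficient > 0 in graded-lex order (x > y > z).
x^2 + 3*y^2 - 2*z^2

First, I count 2 distinct pieces. Treating them together as one polynomial.
Then, deg p = 2. A double cone through the origin; a quadric.
Next, symmetries: mirror symmetry x ↦ −x ⇒ only even powers of x; mirror symmetry z ↦ −z ⇒ only even powers of z; it's symmetric under y → −y, forcing even powers of y.
Next, against the integer gridlines: it crosses the y-axis at the gridline y = 0; it meets the z-axis at z = 0 (among the integer gridlines).
Finally, putting this together gives p.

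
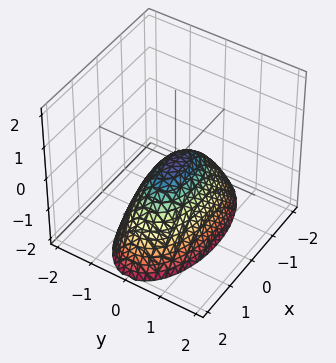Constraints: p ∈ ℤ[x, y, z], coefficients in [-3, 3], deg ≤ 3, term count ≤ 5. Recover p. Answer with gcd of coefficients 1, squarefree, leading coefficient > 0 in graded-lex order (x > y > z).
x^2 + 3*y^2 + 2*z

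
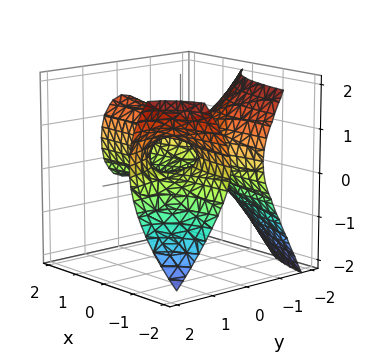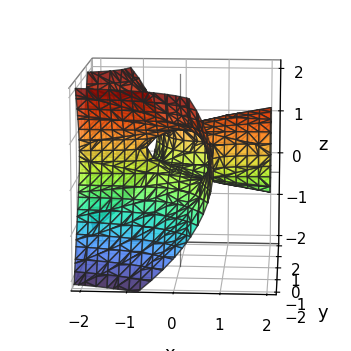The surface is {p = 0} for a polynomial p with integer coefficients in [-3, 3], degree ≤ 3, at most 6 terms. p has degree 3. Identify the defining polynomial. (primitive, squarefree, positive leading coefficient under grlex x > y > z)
3*x*y^2 + y^3 + 3*z^2 - x - 3*z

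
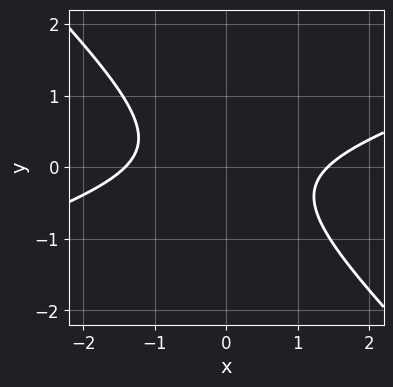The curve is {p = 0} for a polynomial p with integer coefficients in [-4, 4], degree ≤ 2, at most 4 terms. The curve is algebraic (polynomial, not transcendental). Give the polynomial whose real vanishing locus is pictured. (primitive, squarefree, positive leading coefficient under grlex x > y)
1. Degree: a generic line meets the curve in up to 2 points, so deg p = 2.
2. Observable constraints: the curve avoids every integer y-axis point in the box.
3. Putting this together gives p.

x^2 - 2*x*y - 3*y^2 - 2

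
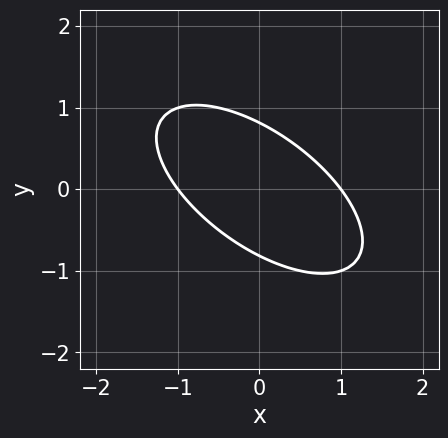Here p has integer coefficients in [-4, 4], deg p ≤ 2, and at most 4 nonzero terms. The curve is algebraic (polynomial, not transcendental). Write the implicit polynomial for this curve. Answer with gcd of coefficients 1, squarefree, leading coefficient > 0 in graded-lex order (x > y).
2*x^2 + 3*x*y + 3*y^2 - 2

1. deg p = 2.
2. Against the integer gridlines: the x-axis gridline crossings are at x ∈ {-1, 1}.
3. Matching integer coefficients to the picture gives p.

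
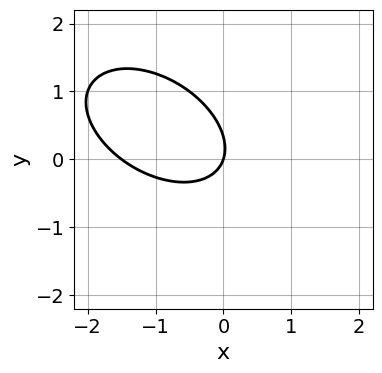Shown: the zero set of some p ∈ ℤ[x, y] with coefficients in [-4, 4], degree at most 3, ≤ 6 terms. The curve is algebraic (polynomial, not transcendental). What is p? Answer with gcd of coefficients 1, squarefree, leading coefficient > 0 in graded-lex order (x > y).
(a) Degree: no degree-1 curve has this shape, so deg p = 2.
(b) From the axis intercepts and sections: one y-axis crossing is at y = 0; one x-axis crossing is at x = 0.
(c) Putting this together gives p.

2*x^2 + 2*x*y + 3*y^2 + 3*x - y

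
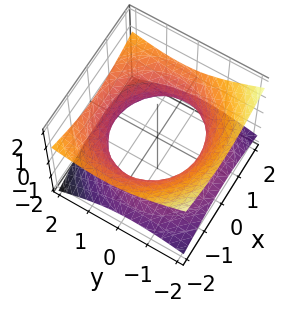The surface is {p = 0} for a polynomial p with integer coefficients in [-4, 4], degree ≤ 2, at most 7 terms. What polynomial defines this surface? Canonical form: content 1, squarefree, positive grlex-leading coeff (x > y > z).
x^2 + y^2 - y*z - 3*z^2 - 2

First, degree: the shape is more complex than any degree-1 surface, so deg p = 2.
Next, against the integer gridlines: it misses every integer gridline on the z-axis.
Finally, solving for integer coefficients yields p as stated.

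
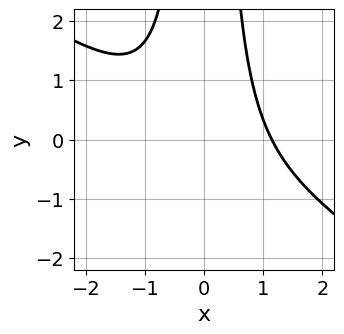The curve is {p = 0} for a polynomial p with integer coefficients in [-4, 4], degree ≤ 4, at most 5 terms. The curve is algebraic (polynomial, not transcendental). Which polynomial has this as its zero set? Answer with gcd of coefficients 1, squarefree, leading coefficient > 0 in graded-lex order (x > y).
1. Degree: no degree-2 curve has this shape, so deg p = 3.
2. Checking where it meets the axes: the curve avoids every integer y-axis point in the box.
3. Solving for integer coefficients yields p as stated.

2*x^3 + 3*x^2*y - 3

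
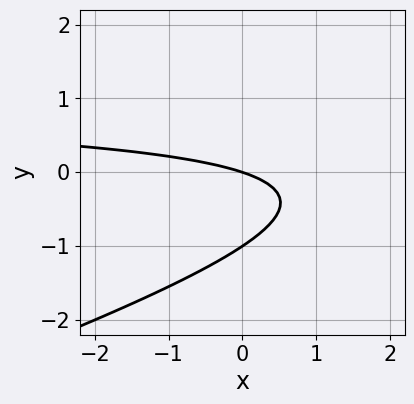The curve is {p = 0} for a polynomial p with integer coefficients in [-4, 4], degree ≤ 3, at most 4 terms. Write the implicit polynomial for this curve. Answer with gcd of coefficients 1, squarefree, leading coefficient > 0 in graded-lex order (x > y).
(a) deg p = 2.
(b) Observable constraints: among the integer gridlines, it crosses the y-axis at y ∈ {-1, 0}; one x-axis crossing is at x = 0.
(c) Matching integer coefficients to the picture gives p.

x*y - 3*y^2 - x - 3*y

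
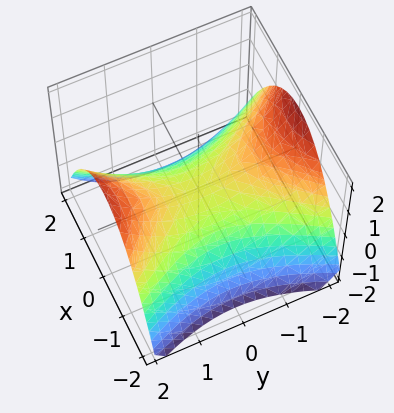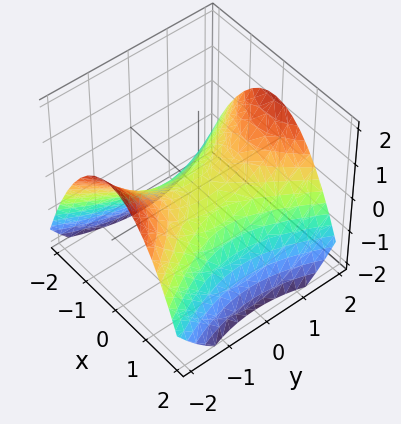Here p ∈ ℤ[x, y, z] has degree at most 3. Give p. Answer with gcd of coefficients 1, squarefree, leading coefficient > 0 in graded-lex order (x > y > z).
First, deg p = 2.
Then, symmetries: mirror symmetry y ↦ −y ⇒ only even powers of y; mirror symmetry x ↦ −x ⇒ only even powers of x.
Then, against the integer gridlines: it crosses the x-axis at the gridline x = 0; it crosses the z-axis at the gridline z = 0.
Finally, the integer polynomial consistent with all of this is the stated p.

2*x^2 - y^2 + 3*z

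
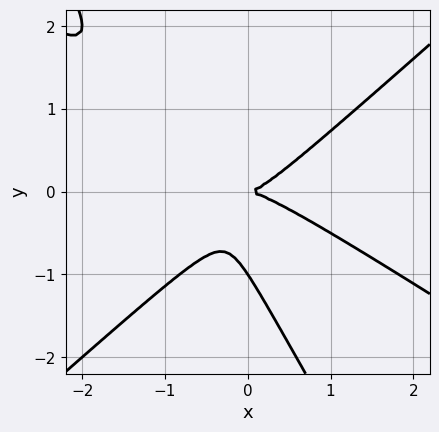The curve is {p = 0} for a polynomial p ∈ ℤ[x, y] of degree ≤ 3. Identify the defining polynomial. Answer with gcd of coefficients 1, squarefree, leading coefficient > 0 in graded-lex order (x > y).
Degree: the shape is more complex than any degree-2 curve, so deg p = 3.
From the axis intercepts and sections: among the integer gridlines, it crosses the y-axis at y ∈ {-1, 0}; it meets the x-axis at x = 0 (among the integer gridlines).
Matching integer coefficients to the picture gives p.

2*x^3 + 2*x^2*y - 3*x*y^2 - 2*y^3 - 2*y^2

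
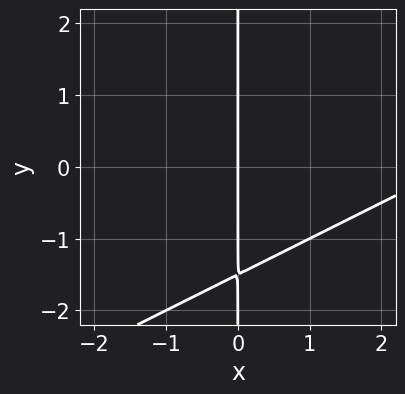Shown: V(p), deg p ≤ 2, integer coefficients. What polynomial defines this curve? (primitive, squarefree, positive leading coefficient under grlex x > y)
1. The degree is 2 — a generic line meets the curve in up to 2 points.
2. Checking where it meets the axes: it meets the x-axis at x = 0 (among the integer gridlines); the visible y-axis segment lies entirely on the curve.
3. The integer polynomial consistent with all of this is the stated p.

x^2 - 2*x*y - 3*x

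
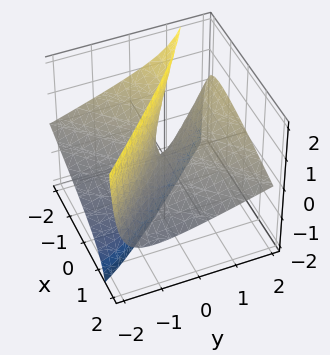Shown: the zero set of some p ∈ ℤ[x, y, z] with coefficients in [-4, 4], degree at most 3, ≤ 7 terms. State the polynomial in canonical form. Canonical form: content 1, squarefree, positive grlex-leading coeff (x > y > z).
x^2 + 3*x*z - y^2 + 3*y*z + z

First, the degree is 2 — no degree-1 surface has this shape.
Then, reading off the gridlines: it meets the y-axis at y = 0 (among the integer gridlines); it crosses the z-axis at the gridline z = 0.
Finally, these observations pin down the coefficients.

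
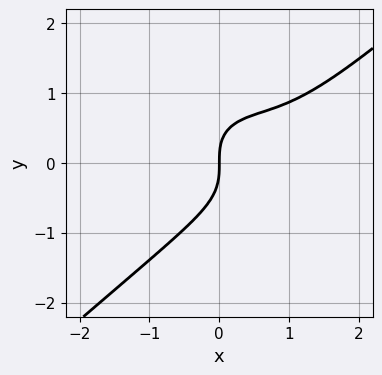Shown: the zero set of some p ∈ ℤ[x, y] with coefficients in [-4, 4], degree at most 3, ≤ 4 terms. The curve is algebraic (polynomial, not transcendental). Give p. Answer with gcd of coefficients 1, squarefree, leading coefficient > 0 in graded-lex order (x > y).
2*x^3 - 3*y^3 - 3*x^2 + 3*x

deg p = 3.
From the axis intercepts and sections: one x-axis crossing is at x = 0; it crosses the y-axis at the gridline y = 0.
Putting this together gives p.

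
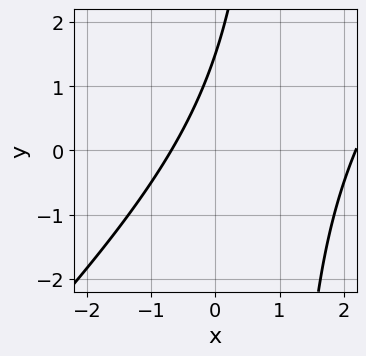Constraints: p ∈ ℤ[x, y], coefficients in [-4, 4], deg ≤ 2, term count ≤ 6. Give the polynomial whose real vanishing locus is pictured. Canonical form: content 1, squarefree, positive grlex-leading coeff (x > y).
2*x^2 - 2*x*y - 3*x + 2*y - 3

First, degree: a generic line meets the curve in up to 2 points, so deg p = 2.
Finally, putting this together gives p.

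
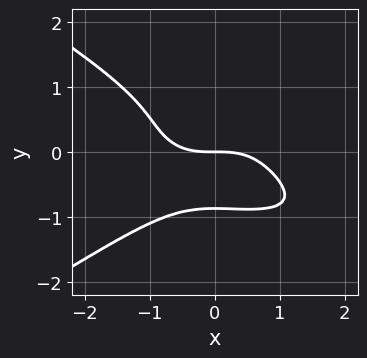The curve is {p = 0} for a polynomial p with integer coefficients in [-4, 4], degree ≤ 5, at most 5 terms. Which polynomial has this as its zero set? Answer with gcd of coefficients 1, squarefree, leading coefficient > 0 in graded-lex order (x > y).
1. The degree is 4 — the shape is more complex than any degree-3 curve.
2. From the axis intercepts and sections: one x-axis crossing is at x = 0; one y-axis crossing is at y = 0.
3. Putting this together gives p.

x^2*y^2 - 3*y^4 - x^3 - 2*y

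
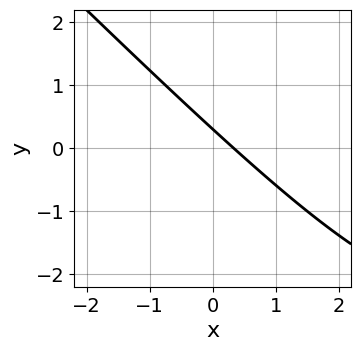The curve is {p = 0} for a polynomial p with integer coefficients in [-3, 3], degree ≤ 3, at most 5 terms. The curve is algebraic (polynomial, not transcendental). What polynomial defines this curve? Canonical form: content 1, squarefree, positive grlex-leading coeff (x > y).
x*y + y^2 + 3*x + 3*y - 1

(a) The degree is 2 — no degree-1 curve has this shape.
(b) Putting this together gives p.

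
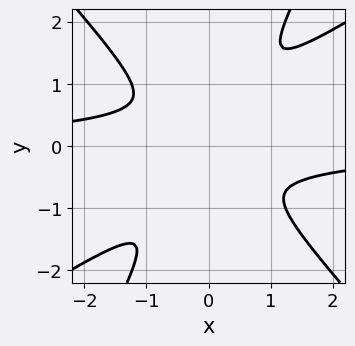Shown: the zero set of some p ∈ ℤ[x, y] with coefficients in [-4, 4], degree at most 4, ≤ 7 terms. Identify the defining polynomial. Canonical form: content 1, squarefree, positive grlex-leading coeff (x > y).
3*x^3*y - 3*x^2*y^2 - 3*x*y^3 + 2*y^4 + 3*x^2

1. deg p = 4. No degree-3 curve has this shape.
2. Solving for integer coefficients yields p as stated.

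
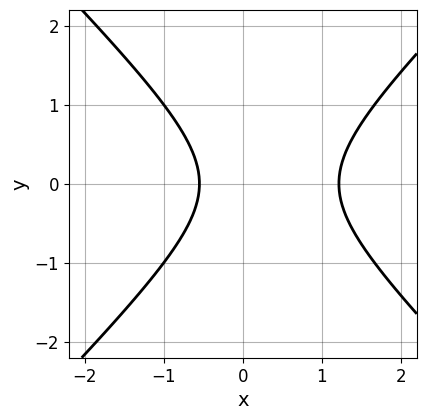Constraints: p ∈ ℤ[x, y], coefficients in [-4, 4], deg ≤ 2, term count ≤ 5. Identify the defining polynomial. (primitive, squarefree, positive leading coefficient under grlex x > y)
First, degree: the shape is more complex than any degree-1 curve, so deg p = 2.
Then, symmetries: it's symmetric under y → −y, forcing even powers of y.
Next, from the visible intercepts: the curve avoids every integer y-axis point in the box.
Finally, matching integer coefficients to the picture gives p.

3*x^2 - 3*y^2 - 2*x - 2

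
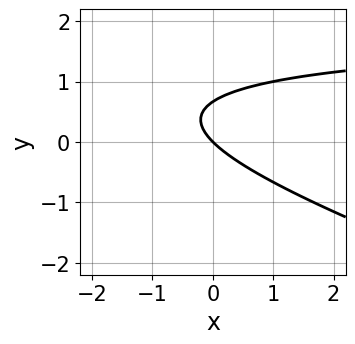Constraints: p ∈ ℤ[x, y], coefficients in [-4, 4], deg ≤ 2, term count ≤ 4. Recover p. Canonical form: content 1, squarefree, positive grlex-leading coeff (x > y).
x*y + 3*y^2 - 2*x - 2*y

deg p = 2. No degree-1 curve has this shape.
Against the integer gridlines: it crosses the x-axis at the gridline x = 0; it crosses the y-axis at the gridline y = 0.
These observations pin down the coefficients.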